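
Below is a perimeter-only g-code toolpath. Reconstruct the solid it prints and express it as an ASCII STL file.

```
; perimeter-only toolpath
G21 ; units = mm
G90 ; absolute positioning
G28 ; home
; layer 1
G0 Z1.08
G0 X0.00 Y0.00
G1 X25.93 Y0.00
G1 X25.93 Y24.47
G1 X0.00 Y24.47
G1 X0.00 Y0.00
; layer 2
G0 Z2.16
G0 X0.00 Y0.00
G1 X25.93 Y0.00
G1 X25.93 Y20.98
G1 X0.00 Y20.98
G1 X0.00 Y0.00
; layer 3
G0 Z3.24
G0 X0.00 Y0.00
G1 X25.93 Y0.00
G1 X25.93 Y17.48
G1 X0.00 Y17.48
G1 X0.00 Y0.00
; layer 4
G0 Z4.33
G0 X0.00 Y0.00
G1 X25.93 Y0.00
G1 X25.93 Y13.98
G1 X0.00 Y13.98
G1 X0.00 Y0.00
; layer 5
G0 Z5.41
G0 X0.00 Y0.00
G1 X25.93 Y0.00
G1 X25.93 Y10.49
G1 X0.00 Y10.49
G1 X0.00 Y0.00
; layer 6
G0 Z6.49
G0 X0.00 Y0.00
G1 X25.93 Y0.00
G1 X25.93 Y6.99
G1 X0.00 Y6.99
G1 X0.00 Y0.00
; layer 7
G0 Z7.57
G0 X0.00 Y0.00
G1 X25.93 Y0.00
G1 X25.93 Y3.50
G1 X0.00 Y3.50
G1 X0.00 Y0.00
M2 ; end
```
solid part
  facet normal 0.0000 0.0000 -1.0000
    outer loop
      vertex 25.93 27.97 0.00
      vertex 25.93 0.00 0.00
      vertex 0.00 0.00 0.00
    endloop
  endfacet
  facet normal 0.0000 0.0000 -1.0000
    outer loop
      vertex 0.00 27.97 0.00
      vertex 25.93 27.97 0.00
      vertex 0.00 0.00 0.00
    endloop
  endfacet
  facet normal 0.0000 -1.0000 0.0000
    outer loop
      vertex 0.00 0.00 0.00
      vertex 25.93 0.00 0.00
      vertex 25.93 0.00 8.65
    endloop
  endfacet
  facet normal 0.0000 -1.0000 0.0000
    outer loop
      vertex 0.00 0.00 0.00
      vertex 25.93 0.00 8.65
      vertex 0.00 0.00 8.65
    endloop
  endfacet
  facet normal 0.0000 0.2955 0.9554
    outer loop
      vertex 0.00 0.00 8.65
      vertex 25.93 0.00 8.65
      vertex 25.93 27.97 0.00
    endloop
  endfacet
  facet normal 0.0000 0.2955 0.9554
    outer loop
      vertex 0.00 0.00 8.65
      vertex 25.93 27.97 0.00
      vertex 0.00 27.97 0.00
    endloop
  endfacet
  facet normal -1.0000 0.0000 0.0000
    outer loop
      vertex 0.00 0.00 8.65
      vertex 0.00 27.97 0.00
      vertex 0.00 0.00 0.00
    endloop
  endfacet
  facet normal 1.0000 0.0000 0.0000
    outer loop
      vertex 25.93 0.00 0.00
      vertex 25.93 27.97 0.00
      vertex 25.93 0.00 8.65
    endloop
  endfacet
endsolid part

The G0 Z moves step by Δz≈1.08 mm. The G1 loops shrink linearly with z, so the solid tapers from its base footprint up to z≈8.65. Closing with a flat bottom cap and the tapered top and triangulating gives 8 facets — a wedge (ramp): 25.9 × 28 mm base, rising to 8.65 mm along the y=0 edge and sloping linearly to z=0 at y=28.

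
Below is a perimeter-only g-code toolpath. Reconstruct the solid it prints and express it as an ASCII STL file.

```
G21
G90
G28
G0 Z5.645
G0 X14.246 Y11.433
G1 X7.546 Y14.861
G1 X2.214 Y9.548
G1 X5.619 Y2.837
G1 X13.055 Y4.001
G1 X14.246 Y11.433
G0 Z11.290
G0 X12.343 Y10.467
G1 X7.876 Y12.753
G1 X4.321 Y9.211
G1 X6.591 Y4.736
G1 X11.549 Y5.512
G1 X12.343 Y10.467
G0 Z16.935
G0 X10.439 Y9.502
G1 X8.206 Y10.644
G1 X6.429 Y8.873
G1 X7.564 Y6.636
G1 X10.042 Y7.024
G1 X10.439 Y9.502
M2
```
solid part
  facet normal 0.0000 0.0000 -1.0000
    outer loop
      vertex 0.107 9.886 0.000
      vertex 7.216 16.969 0.000
      vertex 16.149 12.398 0.000
    endloop
  endfacet
  facet normal 0.0000 0.0000 -1.0000
    outer loop
      vertex 4.647 0.937 0.000
      vertex 0.107 9.886 0.000
      vertex 16.149 12.398 0.000
    endloop
  endfacet
  facet normal 0.0000 0.0000 -1.0000
    outer loop
      vertex 14.561 2.489 0.000
      vertex 4.647 0.937 0.000
      vertex 16.149 12.398 0.000
    endloop
  endfacet
  facet normal 0.4356 0.8513 0.2925
    outer loop
      vertex 16.149 12.398 0.000
      vertex 7.216 16.969 0.000
      vertex 8.536 8.536 22.580
    endloop
  endfacet
  facet normal -0.6750 0.6774 0.2925
    outer loop
      vertex 7.216 16.969 0.000
      vertex 0.107 9.886 0.000
      vertex 8.536 8.536 22.580
    endloop
  endfacet
  facet normal -0.8528 -0.4326 0.2925
    outer loop
      vertex 0.107 9.886 0.000
      vertex 4.647 0.937 0.000
      vertex 8.536 8.536 22.580
    endloop
  endfacet
  facet normal 0.1479 -0.9448 0.2925
    outer loop
      vertex 4.647 0.937 0.000
      vertex 14.561 2.489 0.000
      vertex 8.536 8.536 22.580
    endloop
  endfacet
  facet normal 0.9442 -0.1513 0.2925
    outer loop
      vertex 14.561 2.489 0.000
      vertex 16.149 12.398 0.000
      vertex 8.536 8.536 22.580
    endloop
  endfacet
endsolid part

The G0 Z moves step by Δz≈5.645 mm. The G1 loops shrink linearly with z, so the solid tapers from its base footprint up to z≈22.6. Closing with a flat bottom cap and the tapered top and triangulating gives 8 facets — a regular 5-sided pyramid, base circumscribed radius ≈ 8.54 mm, apex at z ≈ 22.6 mm.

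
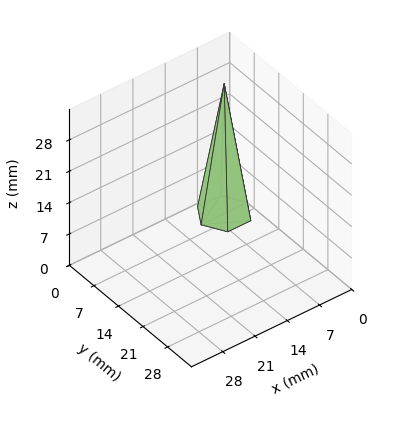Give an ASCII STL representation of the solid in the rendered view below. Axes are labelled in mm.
Reading the render: the shape is a regular 6-sided pyramid, base circumscribed radius ≈ 5 mm, apex at z ≈ 29 mm (dimensions read to the nearest mm from the axis ticks). For the STL, each face is triangulated and given an outward normal.

solid part
  facet normal 0.0000 0.0000 -1.0000
    outer loop
      vertex 2.5 9.3 0.0
      vertex 7.5 9.3 0.0
      vertex 10.0 5.0 0.0
    endloop
  endfacet
  facet normal 0.0000 0.0000 -1.0000
    outer loop
      vertex 0.0 5.0 0.0
      vertex 2.5 9.3 0.0
      vertex 10.0 5.0 0.0
    endloop
  endfacet
  facet normal 0.0000 0.0000 -1.0000
    outer loop
      vertex 2.5 0.7 0.0
      vertex 0.0 5.0 0.0
      vertex 10.0 5.0 0.0
    endloop
  endfacet
  facet normal 0.0000 0.0000 -1.0000
    outer loop
      vertex 7.5 0.7 0.0
      vertex 2.5 0.7 0.0
      vertex 10.0 5.0 0.0
    endloop
  endfacet
  facet normal 0.8551 0.4971 0.1474
    outer loop
      vertex 10.0 5.0 0.0
      vertex 7.5 9.3 0.0
      vertex 5.0 5.0 29.0
    endloop
  endfacet
  facet normal 0.0000 0.9892 0.1467
    outer loop
      vertex 7.5 9.3 0.0
      vertex 2.5 9.3 0.0
      vertex 5.0 5.0 29.0
    endloop
  endfacet
  facet normal -0.8551 0.4971 0.1474
    outer loop
      vertex 2.5 9.3 0.0
      vertex 0.0 5.0 0.0
      vertex 5.0 5.0 29.0
    endloop
  endfacet
  facet normal -0.8551 -0.4971 0.1474
    outer loop
      vertex 0.0 5.0 0.0
      vertex 2.5 0.7 0.0
      vertex 5.0 5.0 29.0
    endloop
  endfacet
  facet normal 0.0000 -0.9892 0.1467
    outer loop
      vertex 2.5 0.7 0.0
      vertex 7.5 0.7 0.0
      vertex 5.0 5.0 29.0
    endloop
  endfacet
  facet normal 0.8551 -0.4971 0.1474
    outer loop
      vertex 7.5 0.7 0.0
      vertex 10.0 5.0 0.0
      vertex 5.0 5.0 29.0
    endloop
  endfacet
endsolid part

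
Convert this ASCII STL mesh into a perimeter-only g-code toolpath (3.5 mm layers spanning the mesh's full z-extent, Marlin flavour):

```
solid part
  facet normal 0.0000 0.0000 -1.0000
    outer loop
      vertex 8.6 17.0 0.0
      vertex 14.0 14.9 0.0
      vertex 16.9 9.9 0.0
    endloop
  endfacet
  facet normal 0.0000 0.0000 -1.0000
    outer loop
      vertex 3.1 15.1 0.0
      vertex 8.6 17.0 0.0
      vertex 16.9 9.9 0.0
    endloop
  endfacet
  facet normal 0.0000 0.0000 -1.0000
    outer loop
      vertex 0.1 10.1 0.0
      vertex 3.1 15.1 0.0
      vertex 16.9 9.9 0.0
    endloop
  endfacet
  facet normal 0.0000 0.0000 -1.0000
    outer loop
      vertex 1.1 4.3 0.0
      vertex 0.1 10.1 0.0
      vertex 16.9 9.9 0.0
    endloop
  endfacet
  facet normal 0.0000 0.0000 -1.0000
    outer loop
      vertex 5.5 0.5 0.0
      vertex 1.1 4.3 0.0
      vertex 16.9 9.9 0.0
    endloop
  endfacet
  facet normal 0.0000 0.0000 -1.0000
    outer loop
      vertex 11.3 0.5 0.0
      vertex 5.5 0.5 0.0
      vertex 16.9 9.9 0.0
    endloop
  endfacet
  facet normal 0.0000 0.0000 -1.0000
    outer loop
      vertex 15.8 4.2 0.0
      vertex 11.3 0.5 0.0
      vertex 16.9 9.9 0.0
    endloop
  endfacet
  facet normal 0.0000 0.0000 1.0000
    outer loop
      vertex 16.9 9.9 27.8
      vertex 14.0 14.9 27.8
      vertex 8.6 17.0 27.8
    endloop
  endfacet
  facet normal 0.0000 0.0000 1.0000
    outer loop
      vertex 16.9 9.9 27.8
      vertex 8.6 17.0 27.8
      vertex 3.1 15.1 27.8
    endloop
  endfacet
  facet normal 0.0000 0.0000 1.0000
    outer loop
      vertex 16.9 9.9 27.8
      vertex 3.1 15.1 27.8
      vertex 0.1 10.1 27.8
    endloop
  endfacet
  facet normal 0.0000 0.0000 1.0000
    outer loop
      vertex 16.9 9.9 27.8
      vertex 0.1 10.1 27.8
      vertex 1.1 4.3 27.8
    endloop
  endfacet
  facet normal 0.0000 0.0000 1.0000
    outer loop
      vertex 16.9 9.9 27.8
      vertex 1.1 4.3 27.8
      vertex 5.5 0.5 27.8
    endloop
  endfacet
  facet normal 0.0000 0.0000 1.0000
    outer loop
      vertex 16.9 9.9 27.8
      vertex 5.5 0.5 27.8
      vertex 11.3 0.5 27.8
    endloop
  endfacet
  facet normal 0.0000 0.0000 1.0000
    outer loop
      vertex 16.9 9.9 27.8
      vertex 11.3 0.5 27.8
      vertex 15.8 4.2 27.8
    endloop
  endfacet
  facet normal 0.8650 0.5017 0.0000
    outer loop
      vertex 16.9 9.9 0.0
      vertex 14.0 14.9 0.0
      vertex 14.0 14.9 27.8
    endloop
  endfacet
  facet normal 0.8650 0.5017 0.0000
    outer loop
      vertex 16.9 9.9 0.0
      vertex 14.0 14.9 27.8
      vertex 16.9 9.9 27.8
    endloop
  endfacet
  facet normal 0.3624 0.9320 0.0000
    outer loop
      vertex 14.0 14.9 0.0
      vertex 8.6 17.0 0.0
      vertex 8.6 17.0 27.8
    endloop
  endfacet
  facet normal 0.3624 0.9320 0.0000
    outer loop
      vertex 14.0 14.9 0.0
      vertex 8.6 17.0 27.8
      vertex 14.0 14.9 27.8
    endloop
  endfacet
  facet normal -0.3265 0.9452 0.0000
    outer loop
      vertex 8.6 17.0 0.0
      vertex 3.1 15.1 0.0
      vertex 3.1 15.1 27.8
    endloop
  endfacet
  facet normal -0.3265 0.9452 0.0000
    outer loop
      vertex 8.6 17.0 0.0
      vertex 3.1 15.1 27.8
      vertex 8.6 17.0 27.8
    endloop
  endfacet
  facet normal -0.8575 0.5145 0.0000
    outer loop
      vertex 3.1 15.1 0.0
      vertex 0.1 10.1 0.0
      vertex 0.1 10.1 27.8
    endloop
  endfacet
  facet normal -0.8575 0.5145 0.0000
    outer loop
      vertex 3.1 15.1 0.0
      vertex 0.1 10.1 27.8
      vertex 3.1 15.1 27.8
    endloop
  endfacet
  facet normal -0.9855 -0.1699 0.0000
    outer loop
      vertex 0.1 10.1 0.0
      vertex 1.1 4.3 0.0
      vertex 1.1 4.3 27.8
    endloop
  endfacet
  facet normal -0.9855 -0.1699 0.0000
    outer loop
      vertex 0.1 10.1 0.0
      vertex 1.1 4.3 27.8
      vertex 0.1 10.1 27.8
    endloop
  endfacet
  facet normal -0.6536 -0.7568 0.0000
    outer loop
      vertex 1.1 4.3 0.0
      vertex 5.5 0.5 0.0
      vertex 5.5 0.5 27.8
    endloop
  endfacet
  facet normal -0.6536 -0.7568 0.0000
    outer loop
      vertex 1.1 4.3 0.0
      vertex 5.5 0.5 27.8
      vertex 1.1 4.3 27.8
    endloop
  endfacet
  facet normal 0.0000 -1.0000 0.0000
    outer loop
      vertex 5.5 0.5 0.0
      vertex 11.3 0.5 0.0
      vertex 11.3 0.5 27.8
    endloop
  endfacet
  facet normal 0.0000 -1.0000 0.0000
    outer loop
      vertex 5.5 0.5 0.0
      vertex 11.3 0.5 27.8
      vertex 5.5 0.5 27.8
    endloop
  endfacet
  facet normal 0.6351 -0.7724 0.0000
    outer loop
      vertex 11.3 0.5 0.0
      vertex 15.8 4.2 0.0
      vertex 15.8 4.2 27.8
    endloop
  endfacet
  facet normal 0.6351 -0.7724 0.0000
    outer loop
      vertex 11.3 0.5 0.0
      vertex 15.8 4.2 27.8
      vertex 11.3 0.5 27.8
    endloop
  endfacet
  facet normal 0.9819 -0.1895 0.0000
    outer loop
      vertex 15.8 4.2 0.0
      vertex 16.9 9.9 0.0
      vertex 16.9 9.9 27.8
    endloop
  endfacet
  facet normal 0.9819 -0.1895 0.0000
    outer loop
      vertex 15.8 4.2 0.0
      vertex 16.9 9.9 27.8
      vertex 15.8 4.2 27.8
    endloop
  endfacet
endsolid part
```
; perimeter-only toolpath
G21 ; units = mm
G90 ; absolute positioning
G28 ; home
; layer 1
G0 Z3.5
G0 X16.9 Y9.9
G1 X14.0 Y14.9
G1 X8.6 Y17.0
G1 X3.1 Y15.1
G1 X0.1 Y10.1
G1 X1.1 Y4.3
G1 X5.5 Y0.5
G1 X11.3 Y0.5
G1 X15.8 Y4.2
G1 X16.9 Y9.9
; layer 2
G0 Z7.0
G0 X16.9 Y9.9
G1 X14.0 Y14.9
G1 X8.6 Y17.0
G1 X3.1 Y15.1
G1 X0.1 Y10.1
G1 X1.1 Y4.3
G1 X5.5 Y0.5
G1 X11.3 Y0.5
G1 X15.8 Y4.2
G1 X16.9 Y9.9
; layer 3
G0 Z10.4
G0 X16.9 Y9.9
G1 X14.0 Y14.9
G1 X8.6 Y17.0
G1 X3.1 Y15.1
G1 X0.1 Y10.1
G1 X1.1 Y4.3
G1 X5.5 Y0.5
G1 X11.3 Y0.5
G1 X15.8 Y4.2
G1 X16.9 Y9.9
; layer 4
G0 Z13.9
G0 X16.9 Y9.9
G1 X14.0 Y14.9
G1 X8.6 Y17.0
G1 X3.1 Y15.1
G1 X0.1 Y10.1
G1 X1.1 Y4.3
G1 X5.5 Y0.5
G1 X11.3 Y0.5
G1 X15.8 Y4.2
G1 X16.9 Y9.9
; layer 5
G0 Z17.4
G0 X16.9 Y9.9
G1 X14.0 Y14.9
G1 X8.6 Y17.0
G1 X3.1 Y15.1
G1 X0.1 Y10.1
G1 X1.1 Y4.3
G1 X5.5 Y0.5
G1 X11.3 Y0.5
G1 X15.8 Y4.2
G1 X16.9 Y9.9
; layer 6
G0 Z20.9
G0 X16.9 Y9.9
G1 X14.0 Y14.9
G1 X8.6 Y17.0
G1 X3.1 Y15.1
G1 X0.1 Y10.1
G1 X1.1 Y4.3
G1 X5.5 Y0.5
G1 X11.3 Y0.5
G1 X15.8 Y4.2
G1 X16.9 Y9.9
; layer 7
G0 Z24.3
G0 X16.9 Y9.9
G1 X14.0 Y14.9
G1 X8.6 Y17.0
G1 X3.1 Y15.1
G1 X0.1 Y10.1
G1 X1.1 Y4.3
G1 X5.5 Y0.5
G1 X11.3 Y0.5
G1 X15.8 Y4.2
G1 X16.9 Y9.9
; layer 8
G0 Z27.8
G0 X16.9 Y9.9
G1 X14.0 Y14.9
G1 X8.6 Y17.0
G1 X3.1 Y15.1
G1 X0.1 Y10.1
G1 X1.1 Y4.3
G1 X5.5 Y0.5
G1 X11.3 Y0.5
G1 X15.8 Y4.2
G1 X16.9 Y9.9
M2 ; end

The solid is a regular 9-sided prism (a cylinder approximated with 9 flat sides), circumscribed radius ≈ 8.5 mm, height ≈ 27.8 mm. Slicing at Δz = 3.5 mm — 8 equal slices spanning the solid's height, so layer i sits at z = i·h/8 — gives 8 non-empty perimeters. Each is a 9-segment closed polygon; G0 lifts to the layer z and rapids to the start vertex, then G1 traces the edges.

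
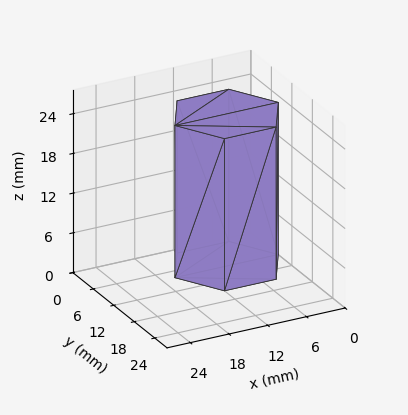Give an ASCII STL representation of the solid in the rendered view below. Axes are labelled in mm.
Reading the render: the shape is a regular 6-sided prism (a cylinder approximated with 6 flat sides), circumscribed radius ≈ 8 mm, height ≈ 23 mm (dimensions read to the nearest mm from the axis ticks). For the STL, each face is triangulated and given an outward normal.

solid part
  facet normal 0.0000 0.0000 -1.0000
    outer loop
      vertex 4.000 14.928 0.000
      vertex 12.000 14.928 0.000
      vertex 16.000 8.000 0.000
    endloop
  endfacet
  facet normal 0.0000 0.0000 -1.0000
    outer loop
      vertex 0.000 8.000 0.000
      vertex 4.000 14.928 0.000
      vertex 16.000 8.000 0.000
    endloop
  endfacet
  facet normal 0.0000 0.0000 -1.0000
    outer loop
      vertex 4.000 1.072 0.000
      vertex 0.000 8.000 0.000
      vertex 16.000 8.000 0.000
    endloop
  endfacet
  facet normal 0.0000 0.0000 -1.0000
    outer loop
      vertex 12.000 1.072 0.000
      vertex 4.000 1.072 0.000
      vertex 16.000 8.000 0.000
    endloop
  endfacet
  facet normal 0.0000 0.0000 1.0000
    outer loop
      vertex 16.000 8.000 23.000
      vertex 12.000 14.928 23.000
      vertex 4.000 14.928 23.000
    endloop
  endfacet
  facet normal 0.0000 0.0000 1.0000
    outer loop
      vertex 16.000 8.000 23.000
      vertex 4.000 14.928 23.000
      vertex 0.000 8.000 23.000
    endloop
  endfacet
  facet normal 0.0000 0.0000 1.0000
    outer loop
      vertex 16.000 8.000 23.000
      vertex 0.000 8.000 23.000
      vertex 4.000 1.072 23.000
    endloop
  endfacet
  facet normal 0.0000 0.0000 1.0000
    outer loop
      vertex 16.000 8.000 23.000
      vertex 4.000 1.072 23.000
      vertex 12.000 1.072 23.000
    endloop
  endfacet
  facet normal 0.8660 0.5000 0.0000
    outer loop
      vertex 16.000 8.000 0.000
      vertex 12.000 14.928 0.000
      vertex 12.000 14.928 23.000
    endloop
  endfacet
  facet normal 0.8660 0.5000 0.0000
    outer loop
      vertex 16.000 8.000 0.000
      vertex 12.000 14.928 23.000
      vertex 16.000 8.000 23.000
    endloop
  endfacet
  facet normal 0.0000 1.0000 0.0000
    outer loop
      vertex 12.000 14.928 0.000
      vertex 4.000 14.928 0.000
      vertex 4.000 14.928 23.000
    endloop
  endfacet
  facet normal 0.0000 1.0000 0.0000
    outer loop
      vertex 12.000 14.928 0.000
      vertex 4.000 14.928 23.000
      vertex 12.000 14.928 23.000
    endloop
  endfacet
  facet normal -0.8660 0.5000 0.0000
    outer loop
      vertex 4.000 14.928 0.000
      vertex 0.000 8.000 0.000
      vertex 0.000 8.000 23.000
    endloop
  endfacet
  facet normal -0.8660 0.5000 0.0000
    outer loop
      vertex 4.000 14.928 0.000
      vertex 0.000 8.000 23.000
      vertex 4.000 14.928 23.000
    endloop
  endfacet
  facet normal -0.8660 -0.5000 0.0000
    outer loop
      vertex 0.000 8.000 0.000
      vertex 4.000 1.072 0.000
      vertex 4.000 1.072 23.000
    endloop
  endfacet
  facet normal -0.8660 -0.5000 0.0000
    outer loop
      vertex 0.000 8.000 0.000
      vertex 4.000 1.072 23.000
      vertex 0.000 8.000 23.000
    endloop
  endfacet
  facet normal 0.0000 -1.0000 0.0000
    outer loop
      vertex 4.000 1.072 0.000
      vertex 12.000 1.072 0.000
      vertex 12.000 1.072 23.000
    endloop
  endfacet
  facet normal 0.0000 -1.0000 0.0000
    outer loop
      vertex 4.000 1.072 0.000
      vertex 12.000 1.072 23.000
      vertex 4.000 1.072 23.000
    endloop
  endfacet
  facet normal 0.8660 -0.5000 0.0000
    outer loop
      vertex 12.000 1.072 0.000
      vertex 16.000 8.000 0.000
      vertex 16.000 8.000 23.000
    endloop
  endfacet
  facet normal 0.8660 -0.5000 0.0000
    outer loop
      vertex 12.000 1.072 0.000
      vertex 16.000 8.000 23.000
      vertex 12.000 1.072 23.000
    endloop
  endfacet
endsolid part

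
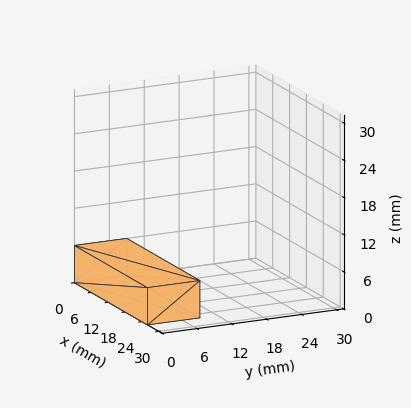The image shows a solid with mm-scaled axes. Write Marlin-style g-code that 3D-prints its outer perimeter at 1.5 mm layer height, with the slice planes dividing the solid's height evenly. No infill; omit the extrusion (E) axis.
Reading the render: the shape is a rectangular box, roughly 26 × 9 mm footprint and 6 mm tall (dimensions read to the nearest mm from the axis ticks). For the g-code, the solid's height is divided into equal slices at the stated Δz and each level perimeter traced with G1 moves after a G0 lift.

; perimeter-only toolpath
G21 ; units = mm
G90 ; absolute positioning
G28 ; home
; layer 1
G0 Z1.5
G0 X0.0 Y0.0
G1 X26.0 Y0.0
G1 X26.0 Y9.0
G1 X0.0 Y9.0
G1 X0.0 Y0.0
; layer 2
G0 Z3.0
G0 X0.0 Y0.0
G1 X26.0 Y0.0
G1 X26.0 Y9.0
G1 X0.0 Y9.0
G1 X0.0 Y0.0
; layer 3
G0 Z4.5
G0 X0.0 Y0.0
G1 X26.0 Y0.0
G1 X26.0 Y9.0
G1 X0.0 Y9.0
G1 X0.0 Y0.0
; layer 4
G0 Z6.0
G0 X0.0 Y0.0
G1 X26.0 Y0.0
G1 X26.0 Y9.0
G1 X0.0 Y9.0
G1 X0.0 Y0.0
M2 ; end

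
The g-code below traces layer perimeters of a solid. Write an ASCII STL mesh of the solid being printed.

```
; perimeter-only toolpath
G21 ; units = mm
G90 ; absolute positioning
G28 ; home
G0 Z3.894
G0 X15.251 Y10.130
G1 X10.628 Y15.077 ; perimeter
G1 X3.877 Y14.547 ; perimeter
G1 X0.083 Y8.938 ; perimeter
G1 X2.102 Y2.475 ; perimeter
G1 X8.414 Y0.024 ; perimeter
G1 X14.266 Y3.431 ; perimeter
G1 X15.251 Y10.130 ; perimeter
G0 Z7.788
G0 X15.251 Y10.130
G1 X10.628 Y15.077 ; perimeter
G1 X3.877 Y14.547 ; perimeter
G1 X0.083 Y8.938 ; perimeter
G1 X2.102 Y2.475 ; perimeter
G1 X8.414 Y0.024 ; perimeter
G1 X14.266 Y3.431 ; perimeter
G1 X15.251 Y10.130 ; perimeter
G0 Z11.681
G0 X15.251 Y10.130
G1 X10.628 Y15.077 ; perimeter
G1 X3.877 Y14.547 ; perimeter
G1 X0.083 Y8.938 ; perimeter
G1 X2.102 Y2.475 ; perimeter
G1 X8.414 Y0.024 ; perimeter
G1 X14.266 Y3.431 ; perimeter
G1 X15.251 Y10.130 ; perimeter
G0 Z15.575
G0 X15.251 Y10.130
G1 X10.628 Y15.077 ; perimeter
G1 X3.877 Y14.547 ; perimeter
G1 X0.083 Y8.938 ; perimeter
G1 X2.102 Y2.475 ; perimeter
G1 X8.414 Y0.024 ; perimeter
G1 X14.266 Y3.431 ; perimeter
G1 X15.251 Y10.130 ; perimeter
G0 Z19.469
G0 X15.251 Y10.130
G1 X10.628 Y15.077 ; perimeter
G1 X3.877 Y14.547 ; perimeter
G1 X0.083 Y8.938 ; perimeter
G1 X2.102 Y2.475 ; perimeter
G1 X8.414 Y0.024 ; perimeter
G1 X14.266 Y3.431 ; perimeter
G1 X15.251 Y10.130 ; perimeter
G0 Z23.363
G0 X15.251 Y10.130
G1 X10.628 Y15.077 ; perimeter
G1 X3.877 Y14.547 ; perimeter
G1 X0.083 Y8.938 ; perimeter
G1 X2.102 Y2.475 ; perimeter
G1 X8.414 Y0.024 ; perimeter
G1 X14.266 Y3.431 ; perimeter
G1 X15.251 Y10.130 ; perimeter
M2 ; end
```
solid part
  facet normal 0.0000 0.0000 -1.0000
    outer loop
      vertex 3.877 14.547 0.000
      vertex 10.628 15.077 0.000
      vertex 15.251 10.130 0.000
    endloop
  endfacet
  facet normal 0.0000 0.0000 -1.0000
    outer loop
      vertex 0.083 8.938 0.000
      vertex 3.877 14.547 0.000
      vertex 15.251 10.130 0.000
    endloop
  endfacet
  facet normal 0.0000 0.0000 -1.0000
    outer loop
      vertex 2.102 2.475 0.000
      vertex 0.083 8.938 0.000
      vertex 15.251 10.130 0.000
    endloop
  endfacet
  facet normal 0.0000 0.0000 -1.0000
    outer loop
      vertex 8.414 0.024 0.000
      vertex 2.102 2.475 0.000
      vertex 15.251 10.130 0.000
    endloop
  endfacet
  facet normal 0.0000 0.0000 -1.0000
    outer loop
      vertex 14.266 3.431 0.000
      vertex 8.414 0.024 0.000
      vertex 15.251 10.130 0.000
    endloop
  endfacet
  facet normal 0.0000 0.0000 1.0000
    outer loop
      vertex 15.251 10.130 23.363
      vertex 10.628 15.077 23.363
      vertex 3.877 14.547 23.363
    endloop
  endfacet
  facet normal 0.0000 0.0000 1.0000
    outer loop
      vertex 15.251 10.130 23.363
      vertex 3.877 14.547 23.363
      vertex 0.083 8.938 23.363
    endloop
  endfacet
  facet normal 0.0000 0.0000 1.0000
    outer loop
      vertex 15.251 10.130 23.363
      vertex 0.083 8.938 23.363
      vertex 2.102 2.475 23.363
    endloop
  endfacet
  facet normal 0.0000 0.0000 1.0000
    outer loop
      vertex 15.251 10.130 23.363
      vertex 2.102 2.475 23.363
      vertex 8.414 0.024 23.363
    endloop
  endfacet
  facet normal 0.0000 0.0000 1.0000
    outer loop
      vertex 15.251 10.130 23.363
      vertex 8.414 0.024 23.363
      vertex 14.266 3.431 23.363
    endloop
  endfacet
  facet normal 0.7306 0.6828 0.0000
    outer loop
      vertex 15.251 10.130 0.000
      vertex 10.628 15.077 0.000
      vertex 10.628 15.077 23.363
    endloop
  endfacet
  facet normal 0.7306 0.6828 0.0000
    outer loop
      vertex 15.251 10.130 0.000
      vertex 10.628 15.077 23.363
      vertex 15.251 10.130 23.363
    endloop
  endfacet
  facet normal -0.0783 0.9969 0.0000
    outer loop
      vertex 10.628 15.077 0.000
      vertex 3.877 14.547 0.000
      vertex 3.877 14.547 23.363
    endloop
  endfacet
  facet normal -0.0783 0.9969 0.0000
    outer loop
      vertex 10.628 15.077 0.000
      vertex 3.877 14.547 23.363
      vertex 10.628 15.077 23.363
    endloop
  endfacet
  facet normal -0.8283 0.5603 0.0000
    outer loop
      vertex 3.877 14.547 0.000
      vertex 0.083 8.938 0.000
      vertex 0.083 8.938 23.363
    endloop
  endfacet
  facet normal -0.8283 0.5603 0.0000
    outer loop
      vertex 3.877 14.547 0.000
      vertex 0.083 8.938 23.363
      vertex 3.877 14.547 23.363
    endloop
  endfacet
  facet normal -0.9545 -0.2982 0.0000
    outer loop
      vertex 0.083 8.938 0.000
      vertex 2.102 2.475 0.000
      vertex 2.102 2.475 23.363
    endloop
  endfacet
  facet normal -0.9545 -0.2982 0.0000
    outer loop
      vertex 0.083 8.938 0.000
      vertex 2.102 2.475 23.363
      vertex 0.083 8.938 23.363
    endloop
  endfacet
  facet normal -0.3620 -0.9322 0.0000
    outer loop
      vertex 2.102 2.475 0.000
      vertex 8.414 0.024 0.000
      vertex 8.414 0.024 23.363
    endloop
  endfacet
  facet normal -0.3620 -0.9322 0.0000
    outer loop
      vertex 2.102 2.475 0.000
      vertex 8.414 0.024 23.363
      vertex 2.102 2.475 23.363
    endloop
  endfacet
  facet normal 0.5031 -0.8642 0.0000
    outer loop
      vertex 8.414 0.024 0.000
      vertex 14.266 3.431 0.000
      vertex 14.266 3.431 23.363
    endloop
  endfacet
  facet normal 0.5031 -0.8642 0.0000
    outer loop
      vertex 8.414 0.024 0.000
      vertex 14.266 3.431 23.363
      vertex 8.414 0.024 23.363
    endloop
  endfacet
  facet normal 0.9894 -0.1455 0.0000
    outer loop
      vertex 14.266 3.431 0.000
      vertex 15.251 10.130 0.000
      vertex 15.251 10.130 23.363
    endloop
  endfacet
  facet normal 0.9894 -0.1455 0.0000
    outer loop
      vertex 14.266 3.431 0.000
      vertex 15.251 10.130 23.363
      vertex 14.266 3.431 23.363
    endloop
  endfacet
endsolid part

The G0 Z moves step by Δz≈3.894 mm. Every layer's G1 loop is the same polygon, so the solid is a straight extrusion of it from z=0 to z≈23.4. Closing with flat bottom and top caps and triangulating gives 24 facets — a regular 7-sided prism (a cylinder approximated with 7 flat sides), circumscribed radius ≈ 7.8 mm, height ≈ 23.4 mm.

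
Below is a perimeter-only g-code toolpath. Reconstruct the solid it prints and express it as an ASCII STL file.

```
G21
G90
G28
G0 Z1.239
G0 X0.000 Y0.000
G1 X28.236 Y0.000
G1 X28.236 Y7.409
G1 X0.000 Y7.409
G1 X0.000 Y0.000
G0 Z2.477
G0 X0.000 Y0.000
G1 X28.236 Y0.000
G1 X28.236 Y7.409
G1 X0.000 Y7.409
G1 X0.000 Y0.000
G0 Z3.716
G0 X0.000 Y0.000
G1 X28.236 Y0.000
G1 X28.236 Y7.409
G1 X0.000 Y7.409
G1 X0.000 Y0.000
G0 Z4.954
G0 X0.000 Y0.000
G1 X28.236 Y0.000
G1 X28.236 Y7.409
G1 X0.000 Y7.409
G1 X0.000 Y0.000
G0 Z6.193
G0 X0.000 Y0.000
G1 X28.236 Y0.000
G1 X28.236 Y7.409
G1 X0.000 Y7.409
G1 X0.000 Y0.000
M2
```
solid part
  facet normal 0.0000 0.0000 -1.0000
    outer loop
      vertex 28.236 7.409 0.000
      vertex 28.236 0.000 0.000
      vertex 0.000 0.000 0.000
    endloop
  endfacet
  facet normal 0.0000 0.0000 -1.0000
    outer loop
      vertex 0.000 7.409 0.000
      vertex 28.236 7.409 0.000
      vertex 0.000 0.000 0.000
    endloop
  endfacet
  facet normal 0.0000 0.0000 1.0000
    outer loop
      vertex 0.000 0.000 6.193
      vertex 28.236 0.000 6.193
      vertex 28.236 7.409 6.193
    endloop
  endfacet
  facet normal 0.0000 0.0000 1.0000
    outer loop
      vertex 0.000 0.000 6.193
      vertex 28.236 7.409 6.193
      vertex 0.000 7.409 6.193
    endloop
  endfacet
  facet normal 0.0000 -1.0000 0.0000
    outer loop
      vertex 0.000 0.000 0.000
      vertex 28.236 0.000 0.000
      vertex 28.236 0.000 6.193
    endloop
  endfacet
  facet normal 0.0000 -1.0000 0.0000
    outer loop
      vertex 0.000 0.000 0.000
      vertex 28.236 0.000 6.193
      vertex 0.000 0.000 6.193
    endloop
  endfacet
  facet normal 0.0000 1.0000 0.0000
    outer loop
      vertex 28.236 7.409 6.193
      vertex 28.236 7.409 0.000
      vertex 0.000 7.409 0.000
    endloop
  endfacet
  facet normal 0.0000 1.0000 0.0000
    outer loop
      vertex 0.000 7.409 6.193
      vertex 28.236 7.409 6.193
      vertex 0.000 7.409 0.000
    endloop
  endfacet
  facet normal -1.0000 0.0000 0.0000
    outer loop
      vertex 0.000 7.409 6.193
      vertex 0.000 7.409 0.000
      vertex 0.000 0.000 0.000
    endloop
  endfacet
  facet normal -1.0000 0.0000 0.0000
    outer loop
      vertex 0.000 0.000 6.193
      vertex 0.000 7.409 6.193
      vertex 0.000 0.000 0.000
    endloop
  endfacet
  facet normal 1.0000 0.0000 0.0000
    outer loop
      vertex 28.236 0.000 0.000
      vertex 28.236 7.409 0.000
      vertex 28.236 7.409 6.193
    endloop
  endfacet
  facet normal 1.0000 0.0000 0.0000
    outer loop
      vertex 28.236 0.000 0.000
      vertex 28.236 7.409 6.193
      vertex 28.236 0.000 6.193
    endloop
  endfacet
endsolid part

The G0 Z moves step by Δz≈1.239 mm. Every layer's G1 loop is the same polygon, so the solid is a straight extrusion of it from z=0 to z≈6.19. Closing with flat bottom and top caps and triangulating gives 12 facets — a rectangular box, roughly 28.2 × 7.41 mm footprint and 6.19 mm tall.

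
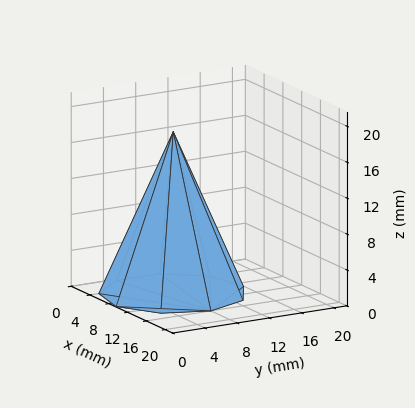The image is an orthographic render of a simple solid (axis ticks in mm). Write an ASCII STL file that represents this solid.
Reading the render: the shape is a regular 9-sided pyramid, base circumscribed radius ≈ 8 mm, apex at z ≈ 18 mm (dimensions read to the nearest mm from the axis ticks). For the STL, each face is triangulated and given an outward normal.

solid part
  facet normal 0.0000 0.0000 -1.0000
    outer loop
      vertex 9.4 15.9 0.0
      vertex 14.1 13.1 0.0
      vertex 16.0 8.0 0.0
    endloop
  endfacet
  facet normal 0.0000 0.0000 -1.0000
    outer loop
      vertex 4.0 14.9 0.0
      vertex 9.4 15.9 0.0
      vertex 16.0 8.0 0.0
    endloop
  endfacet
  facet normal 0.0000 0.0000 -1.0000
    outer loop
      vertex 0.5 10.7 0.0
      vertex 4.0 14.9 0.0
      vertex 16.0 8.0 0.0
    endloop
  endfacet
  facet normal 0.0000 0.0000 -1.0000
    outer loop
      vertex 0.5 5.3 0.0
      vertex 0.5 10.7 0.0
      vertex 16.0 8.0 0.0
    endloop
  endfacet
  facet normal 0.0000 0.0000 -1.0000
    outer loop
      vertex 4.0 1.1 0.0
      vertex 0.5 5.3 0.0
      vertex 16.0 8.0 0.0
    endloop
  endfacet
  facet normal 0.0000 0.0000 -1.0000
    outer loop
      vertex 9.4 0.1 0.0
      vertex 4.0 1.1 0.0
      vertex 16.0 8.0 0.0
    endloop
  endfacet
  facet normal 0.0000 0.0000 -1.0000
    outer loop
      vertex 14.1 2.9 0.0
      vertex 9.4 0.1 0.0
      vertex 16.0 8.0 0.0
    endloop
  endfacet
  facet normal 0.8651 0.3223 0.3845
    outer loop
      vertex 16.0 8.0 0.0
      vertex 14.1 13.1 0.0
      vertex 8.0 8.0 18.0
    endloop
  endfacet
  facet normal 0.4724 0.7930 0.3848
    outer loop
      vertex 14.1 13.1 0.0
      vertex 9.4 15.9 0.0
      vertex 8.0 8.0 18.0
    endloop
  endfacet
  facet normal -0.1680 0.9074 0.3852
    outer loop
      vertex 9.4 15.9 0.0
      vertex 4.0 14.9 0.0
      vertex 8.0 8.0 18.0
    endloop
  endfacet
  facet normal -0.7093 0.5911 0.3842
    outer loop
      vertex 4.0 14.9 0.0
      vertex 0.5 10.7 0.0
      vertex 8.0 8.0 18.0
    endloop
  endfacet
  facet normal -0.9231 0.0000 0.3846
    outer loop
      vertex 0.5 10.7 0.0
      vertex 0.5 5.3 0.0
      vertex 8.0 8.0 18.0
    endloop
  endfacet
  facet normal -0.7093 -0.5911 0.3842
    outer loop
      vertex 0.5 5.3 0.0
      vertex 4.0 1.1 0.0
      vertex 8.0 8.0 18.0
    endloop
  endfacet
  facet normal -0.1680 -0.9074 0.3852
    outer loop
      vertex 4.0 1.1 0.0
      vertex 9.4 0.1 0.0
      vertex 8.0 8.0 18.0
    endloop
  endfacet
  facet normal 0.4724 -0.7930 0.3848
    outer loop
      vertex 9.4 0.1 0.0
      vertex 14.1 2.9 0.0
      vertex 8.0 8.0 18.0
    endloop
  endfacet
  facet normal 0.8651 -0.3223 0.3845
    outer loop
      vertex 14.1 2.9 0.0
      vertex 16.0 8.0 0.0
      vertex 8.0 8.0 18.0
    endloop
  endfacet
endsolid part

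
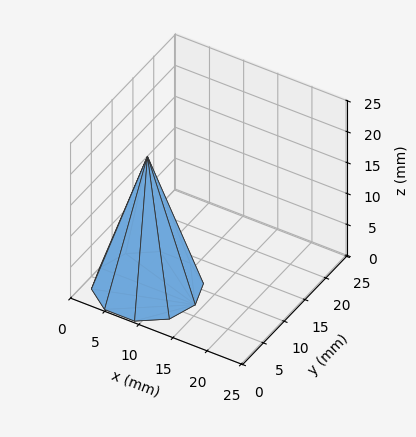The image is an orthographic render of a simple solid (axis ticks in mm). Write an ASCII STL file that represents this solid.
Reading the render: the shape is a regular 10-sided pyramid, base circumscribed radius ≈ 7 mm, apex at z ≈ 21 mm (dimensions read to the nearest mm from the axis ticks). For the STL, each face is triangulated and given an outward normal.

solid part
  facet normal 0.0000 0.0000 -1.0000
    outer loop
      vertex 9.2 13.7 0.0
      vertex 12.7 11.1 0.0
      vertex 14.0 7.0 0.0
    endloop
  endfacet
  facet normal 0.0000 0.0000 -1.0000
    outer loop
      vertex 4.8 13.7 0.0
      vertex 9.2 13.7 0.0
      vertex 14.0 7.0 0.0
    endloop
  endfacet
  facet normal 0.0000 0.0000 -1.0000
    outer loop
      vertex 1.3 11.1 0.0
      vertex 4.8 13.7 0.0
      vertex 14.0 7.0 0.0
    endloop
  endfacet
  facet normal 0.0000 0.0000 -1.0000
    outer loop
      vertex 0.0 7.0 0.0
      vertex 1.3 11.1 0.0
      vertex 14.0 7.0 0.0
    endloop
  endfacet
  facet normal 0.0000 0.0000 -1.0000
    outer loop
      vertex 1.3 2.9 0.0
      vertex 0.0 7.0 0.0
      vertex 14.0 7.0 0.0
    endloop
  endfacet
  facet normal 0.0000 0.0000 -1.0000
    outer loop
      vertex 4.8 0.3 0.0
      vertex 1.3 2.9 0.0
      vertex 14.0 7.0 0.0
    endloop
  endfacet
  facet normal 0.0000 0.0000 -1.0000
    outer loop
      vertex 9.2 0.3 0.0
      vertex 4.8 0.3 0.0
      vertex 14.0 7.0 0.0
    endloop
  endfacet
  facet normal 0.0000 0.0000 -1.0000
    outer loop
      vertex 12.7 2.9 0.0
      vertex 9.2 0.3 0.0
      vertex 14.0 7.0 0.0
    endloop
  endfacet
  facet normal 0.9085 0.2881 0.3028
    outer loop
      vertex 14.0 7.0 0.0
      vertex 12.7 11.1 0.0
      vertex 7.0 7.0 21.0
    endloop
  endfacet
  facet normal 0.5682 0.7649 0.3036
    outer loop
      vertex 12.7 11.1 0.0
      vertex 9.2 13.7 0.0
      vertex 7.0 7.0 21.0
    endloop
  endfacet
  facet normal 0.0000 0.9527 0.3040
    outer loop
      vertex 9.2 13.7 0.0
      vertex 4.8 13.7 0.0
      vertex 7.0 7.0 21.0
    endloop
  endfacet
  facet normal -0.5682 0.7649 0.3036
    outer loop
      vertex 4.8 13.7 0.0
      vertex 1.3 11.1 0.0
      vertex 7.0 7.0 21.0
    endloop
  endfacet
  facet normal -0.9085 0.2881 0.3028
    outer loop
      vertex 1.3 11.1 0.0
      vertex 0.0 7.0 0.0
      vertex 7.0 7.0 21.0
    endloop
  endfacet
  facet normal -0.9085 -0.2881 0.3028
    outer loop
      vertex 0.0 7.0 0.0
      vertex 1.3 2.9 0.0
      vertex 7.0 7.0 21.0
    endloop
  endfacet
  facet normal -0.5682 -0.7649 0.3036
    outer loop
      vertex 1.3 2.9 0.0
      vertex 4.8 0.3 0.0
      vertex 7.0 7.0 21.0
    endloop
  endfacet
  facet normal 0.0000 -0.9527 0.3040
    outer loop
      vertex 4.8 0.3 0.0
      vertex 9.2 0.3 0.0
      vertex 7.0 7.0 21.0
    endloop
  endfacet
  facet normal 0.5682 -0.7649 0.3036
    outer loop
      vertex 9.2 0.3 0.0
      vertex 12.7 2.9 0.0
      vertex 7.0 7.0 21.0
    endloop
  endfacet
  facet normal 0.9085 -0.2881 0.3028
    outer loop
      vertex 12.7 2.9 0.0
      vertex 14.0 7.0 0.0
      vertex 7.0 7.0 21.0
    endloop
  endfacet
endsolid part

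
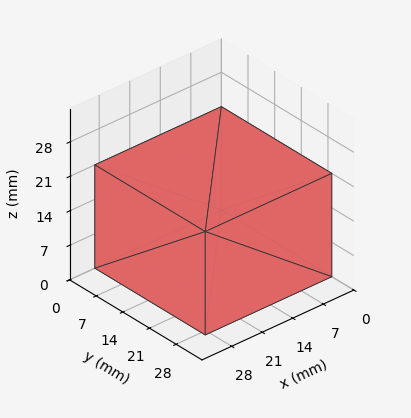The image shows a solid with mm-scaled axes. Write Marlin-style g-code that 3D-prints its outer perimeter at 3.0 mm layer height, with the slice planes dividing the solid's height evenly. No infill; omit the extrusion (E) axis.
Reading the render: the shape is a rectangular box, roughly 29 × 29 mm footprint and 21 mm tall (dimensions read to the nearest mm from the axis ticks). For the g-code, the solid's height is divided into equal slices at the stated Δz and each level perimeter traced with G1 moves after a G0 lift.

; perimeter-only toolpath
G21 ; units = mm
G90 ; absolute positioning
G28 ; home
; layer 1
G0 Z3.0
G0 X0.0 Y0.0
G1 X29.0 Y0.0
G1 X29.0 Y29.0
G1 X0.0 Y29.0
G1 X0.0 Y0.0
; layer 2
G0 Z6.0
G0 X0.0 Y0.0
G1 X29.0 Y0.0
G1 X29.0 Y29.0
G1 X0.0 Y29.0
G1 X0.0 Y0.0
; layer 3
G0 Z9.0
G0 X0.0 Y0.0
G1 X29.0 Y0.0
G1 X29.0 Y29.0
G1 X0.0 Y29.0
G1 X0.0 Y0.0
; layer 4
G0 Z12.0
G0 X0.0 Y0.0
G1 X29.0 Y0.0
G1 X29.0 Y29.0
G1 X0.0 Y29.0
G1 X0.0 Y0.0
; layer 5
G0 Z15.0
G0 X0.0 Y0.0
G1 X29.0 Y0.0
G1 X29.0 Y29.0
G1 X0.0 Y29.0
G1 X0.0 Y0.0
; layer 6
G0 Z18.0
G0 X0.0 Y0.0
G1 X29.0 Y0.0
G1 X29.0 Y29.0
G1 X0.0 Y29.0
G1 X0.0 Y0.0
; layer 7
G0 Z21.0
G0 X0.0 Y0.0
G1 X29.0 Y0.0
G1 X29.0 Y29.0
G1 X0.0 Y29.0
G1 X0.0 Y0.0
M2 ; end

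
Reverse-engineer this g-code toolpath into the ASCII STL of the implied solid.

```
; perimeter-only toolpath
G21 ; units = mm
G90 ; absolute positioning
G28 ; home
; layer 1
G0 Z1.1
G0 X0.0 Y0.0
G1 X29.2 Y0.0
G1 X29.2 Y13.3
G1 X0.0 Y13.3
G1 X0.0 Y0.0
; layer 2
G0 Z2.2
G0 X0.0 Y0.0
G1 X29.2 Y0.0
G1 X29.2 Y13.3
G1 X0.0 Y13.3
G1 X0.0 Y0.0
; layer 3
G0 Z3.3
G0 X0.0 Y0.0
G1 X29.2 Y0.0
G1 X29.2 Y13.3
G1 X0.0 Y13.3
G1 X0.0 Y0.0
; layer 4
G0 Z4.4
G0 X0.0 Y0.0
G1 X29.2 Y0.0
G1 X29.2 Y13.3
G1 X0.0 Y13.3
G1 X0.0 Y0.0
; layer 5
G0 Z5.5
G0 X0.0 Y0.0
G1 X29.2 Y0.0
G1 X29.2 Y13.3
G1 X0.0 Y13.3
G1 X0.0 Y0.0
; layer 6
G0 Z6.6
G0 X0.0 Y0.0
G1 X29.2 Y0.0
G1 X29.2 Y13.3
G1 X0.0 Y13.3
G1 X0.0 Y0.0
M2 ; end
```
solid part
  facet normal 0.0000 0.0000 -1.0000
    outer loop
      vertex 29.2 13.3 0.0
      vertex 29.2 0.0 0.0
      vertex 0.0 0.0 0.0
    endloop
  endfacet
  facet normal 0.0000 0.0000 -1.0000
    outer loop
      vertex 0.0 13.3 0.0
      vertex 29.2 13.3 0.0
      vertex 0.0 0.0 0.0
    endloop
  endfacet
  facet normal 0.0000 0.0000 1.0000
    outer loop
      vertex 0.0 0.0 6.6
      vertex 29.2 0.0 6.6
      vertex 29.2 13.3 6.6
    endloop
  endfacet
  facet normal 0.0000 0.0000 1.0000
    outer loop
      vertex 0.0 0.0 6.6
      vertex 29.2 13.3 6.6
      vertex 0.0 13.3 6.6
    endloop
  endfacet
  facet normal 0.0000 -1.0000 0.0000
    outer loop
      vertex 0.0 0.0 0.0
      vertex 29.2 0.0 0.0
      vertex 29.2 0.0 6.6
    endloop
  endfacet
  facet normal 0.0000 -1.0000 0.0000
    outer loop
      vertex 0.0 0.0 0.0
      vertex 29.2 0.0 6.6
      vertex 0.0 0.0 6.6
    endloop
  endfacet
  facet normal 0.0000 1.0000 0.0000
    outer loop
      vertex 29.2 13.3 6.6
      vertex 29.2 13.3 0.0
      vertex 0.0 13.3 0.0
    endloop
  endfacet
  facet normal 0.0000 1.0000 0.0000
    outer loop
      vertex 0.0 13.3 6.6
      vertex 29.2 13.3 6.6
      vertex 0.0 13.3 0.0
    endloop
  endfacet
  facet normal -1.0000 0.0000 0.0000
    outer loop
      vertex 0.0 13.3 6.6
      vertex 0.0 13.3 0.0
      vertex 0.0 0.0 0.0
    endloop
  endfacet
  facet normal -1.0000 0.0000 0.0000
    outer loop
      vertex 0.0 0.0 6.6
      vertex 0.0 13.3 6.6
      vertex 0.0 0.0 0.0
    endloop
  endfacet
  facet normal 1.0000 0.0000 0.0000
    outer loop
      vertex 29.2 0.0 0.0
      vertex 29.2 13.3 0.0
      vertex 29.2 13.3 6.6
    endloop
  endfacet
  facet normal 1.0000 0.0000 0.0000
    outer loop
      vertex 29.2 0.0 0.0
      vertex 29.2 13.3 6.6
      vertex 29.2 0.0 6.6
    endloop
  endfacet
endsolid part

The G0 Z moves step by Δz≈1.1 mm. Every layer's G1 loop is the same polygon, so the solid is a straight extrusion of it from z=0 to z≈6.6. Closing with flat bottom and top caps and triangulating gives 12 facets — a rectangular box, roughly 29.2 × 13.3 mm footprint and 6.6 mm tall.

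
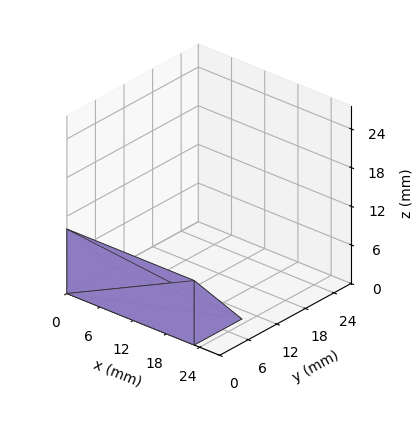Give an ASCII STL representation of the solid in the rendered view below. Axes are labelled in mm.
Reading the render: the shape is a wedge (ramp): 23 × 10 mm base, rising to 10 mm along the y=0 edge and sloping linearly to z=0 at y=10 (dimensions read to the nearest mm from the axis ticks). For the STL, each face is triangulated and given an outward normal.

solid part
  facet normal 0.0000 0.0000 -1.0000
    outer loop
      vertex 23.00 10.00 0.00
      vertex 23.00 0.00 0.00
      vertex 0.00 0.00 0.00
    endloop
  endfacet
  facet normal 0.0000 0.0000 -1.0000
    outer loop
      vertex 0.00 10.00 0.00
      vertex 23.00 10.00 0.00
      vertex 0.00 0.00 0.00
    endloop
  endfacet
  facet normal 0.0000 -1.0000 0.0000
    outer loop
      vertex 0.00 0.00 0.00
      vertex 23.00 0.00 0.00
      vertex 23.00 0.00 10.00
    endloop
  endfacet
  facet normal 0.0000 -1.0000 0.0000
    outer loop
      vertex 0.00 0.00 0.00
      vertex 23.00 0.00 10.00
      vertex 0.00 0.00 10.00
    endloop
  endfacet
  facet normal 0.0000 0.7071 0.7071
    outer loop
      vertex 0.00 0.00 10.00
      vertex 23.00 0.00 10.00
      vertex 23.00 10.00 0.00
    endloop
  endfacet
  facet normal 0.0000 0.7071 0.7071
    outer loop
      vertex 0.00 0.00 10.00
      vertex 23.00 10.00 0.00
      vertex 0.00 10.00 0.00
    endloop
  endfacet
  facet normal -1.0000 0.0000 0.0000
    outer loop
      vertex 0.00 0.00 10.00
      vertex 0.00 10.00 0.00
      vertex 0.00 0.00 0.00
    endloop
  endfacet
  facet normal 1.0000 0.0000 0.0000
    outer loop
      vertex 23.00 0.00 0.00
      vertex 23.00 10.00 0.00
      vertex 23.00 0.00 10.00
    endloop
  endfacet
endsolid part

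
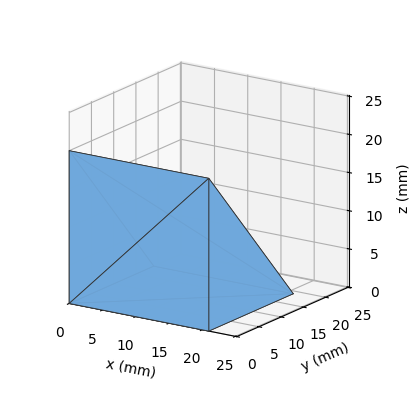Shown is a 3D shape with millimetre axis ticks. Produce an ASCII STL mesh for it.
Reading the render: the shape is a wedge (ramp): 21 × 19 mm base, rising to 20 mm along the y=0 edge and sloping linearly to z=0 at y=19 (dimensions read to the nearest mm from the axis ticks). For the STL, each face is triangulated and given an outward normal.

solid part
  facet normal 0.0000 0.0000 -1.0000
    outer loop
      vertex 21.0 19.0 0.0
      vertex 21.0 0.0 0.0
      vertex 0.0 0.0 0.0
    endloop
  endfacet
  facet normal 0.0000 0.0000 -1.0000
    outer loop
      vertex 0.0 19.0 0.0
      vertex 21.0 19.0 0.0
      vertex 0.0 0.0 0.0
    endloop
  endfacet
  facet normal 0.0000 -1.0000 0.0000
    outer loop
      vertex 0.0 0.0 0.0
      vertex 21.0 0.0 0.0
      vertex 21.0 0.0 20.0
    endloop
  endfacet
  facet normal 0.0000 -1.0000 0.0000
    outer loop
      vertex 0.0 0.0 0.0
      vertex 21.0 0.0 20.0
      vertex 0.0 0.0 20.0
    endloop
  endfacet
  facet normal 0.0000 0.7250 0.6887
    outer loop
      vertex 0.0 0.0 20.0
      vertex 21.0 0.0 20.0
      vertex 21.0 19.0 0.0
    endloop
  endfacet
  facet normal 0.0000 0.7250 0.6887
    outer loop
      vertex 0.0 0.0 20.0
      vertex 21.0 19.0 0.0
      vertex 0.0 19.0 0.0
    endloop
  endfacet
  facet normal -1.0000 0.0000 0.0000
    outer loop
      vertex 0.0 0.0 20.0
      vertex 0.0 19.0 0.0
      vertex 0.0 0.0 0.0
    endloop
  endfacet
  facet normal 1.0000 0.0000 0.0000
    outer loop
      vertex 21.0 0.0 0.0
      vertex 21.0 19.0 0.0
      vertex 21.0 0.0 20.0
    endloop
  endfacet
endsolid part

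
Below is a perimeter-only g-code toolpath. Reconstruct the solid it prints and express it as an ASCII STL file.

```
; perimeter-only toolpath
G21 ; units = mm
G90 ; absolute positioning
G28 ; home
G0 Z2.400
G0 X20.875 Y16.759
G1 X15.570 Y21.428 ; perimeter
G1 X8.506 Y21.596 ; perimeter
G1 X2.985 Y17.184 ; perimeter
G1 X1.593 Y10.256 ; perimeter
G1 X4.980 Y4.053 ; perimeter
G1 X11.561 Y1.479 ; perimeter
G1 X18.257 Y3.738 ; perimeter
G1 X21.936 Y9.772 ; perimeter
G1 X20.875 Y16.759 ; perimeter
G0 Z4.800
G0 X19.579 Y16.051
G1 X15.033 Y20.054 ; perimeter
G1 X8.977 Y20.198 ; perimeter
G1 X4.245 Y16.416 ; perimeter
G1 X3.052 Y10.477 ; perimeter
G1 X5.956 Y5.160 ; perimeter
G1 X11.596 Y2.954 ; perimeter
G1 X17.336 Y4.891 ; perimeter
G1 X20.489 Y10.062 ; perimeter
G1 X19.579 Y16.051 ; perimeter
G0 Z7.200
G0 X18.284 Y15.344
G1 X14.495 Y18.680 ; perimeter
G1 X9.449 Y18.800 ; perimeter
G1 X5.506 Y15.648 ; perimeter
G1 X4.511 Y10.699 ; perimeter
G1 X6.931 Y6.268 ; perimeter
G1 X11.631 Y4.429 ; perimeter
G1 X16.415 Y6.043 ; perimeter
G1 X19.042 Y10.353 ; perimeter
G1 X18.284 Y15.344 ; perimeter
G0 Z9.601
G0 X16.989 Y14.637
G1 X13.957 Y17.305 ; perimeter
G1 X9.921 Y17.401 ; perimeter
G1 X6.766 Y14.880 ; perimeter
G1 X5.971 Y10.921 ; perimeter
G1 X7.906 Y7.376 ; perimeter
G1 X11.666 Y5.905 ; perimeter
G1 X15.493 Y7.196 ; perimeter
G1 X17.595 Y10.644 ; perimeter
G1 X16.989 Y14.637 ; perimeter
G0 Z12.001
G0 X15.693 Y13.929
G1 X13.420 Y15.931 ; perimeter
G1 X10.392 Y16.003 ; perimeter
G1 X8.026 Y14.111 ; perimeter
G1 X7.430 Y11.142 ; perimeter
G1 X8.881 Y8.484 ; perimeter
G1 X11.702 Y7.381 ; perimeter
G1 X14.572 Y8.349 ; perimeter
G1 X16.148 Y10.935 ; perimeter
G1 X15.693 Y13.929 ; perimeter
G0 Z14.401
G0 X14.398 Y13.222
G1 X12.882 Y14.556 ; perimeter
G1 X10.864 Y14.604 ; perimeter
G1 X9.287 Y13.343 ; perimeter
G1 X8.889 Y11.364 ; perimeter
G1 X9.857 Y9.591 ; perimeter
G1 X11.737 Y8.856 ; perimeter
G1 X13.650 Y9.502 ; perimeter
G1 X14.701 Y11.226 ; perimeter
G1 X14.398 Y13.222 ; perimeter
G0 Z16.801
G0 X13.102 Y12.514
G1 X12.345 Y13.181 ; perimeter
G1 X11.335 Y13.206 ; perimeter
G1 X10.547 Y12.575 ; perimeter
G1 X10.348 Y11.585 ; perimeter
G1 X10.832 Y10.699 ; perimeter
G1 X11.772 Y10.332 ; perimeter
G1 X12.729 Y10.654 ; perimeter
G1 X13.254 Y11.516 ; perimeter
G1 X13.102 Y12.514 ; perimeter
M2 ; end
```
solid part
  facet normal 0.0000 0.0000 -1.0000
    outer loop
      vertex 8.034 22.995 0.000
      vertex 16.108 22.803 0.000
      vertex 22.170 17.466 0.000
    endloop
  endfacet
  facet normal 0.0000 0.0000 -1.0000
    outer loop
      vertex 1.725 17.952 0.000
      vertex 8.034 22.995 0.000
      vertex 22.170 17.466 0.000
    endloop
  endfacet
  facet normal 0.0000 0.0000 -1.0000
    outer loop
      vertex 0.134 10.034 0.000
      vertex 1.725 17.952 0.000
      vertex 22.170 17.466 0.000
    endloop
  endfacet
  facet normal 0.0000 0.0000 -1.0000
    outer loop
      vertex 4.005 2.945 0.000
      vertex 0.134 10.034 0.000
      vertex 22.170 17.466 0.000
    endloop
  endfacet
  facet normal 0.0000 0.0000 -1.0000
    outer loop
      vertex 11.526 0.003 0.000
      vertex 4.005 2.945 0.000
      vertex 22.170 17.466 0.000
    endloop
  endfacet
  facet normal 0.0000 0.0000 -1.0000
    outer loop
      vertex 19.179 2.585 0.000
      vertex 11.526 0.003 0.000
      vertex 22.170 17.466 0.000
    endloop
  endfacet
  facet normal 0.0000 0.0000 -1.0000
    outer loop
      vertex 23.383 9.481 0.000
      vertex 19.179 2.585 0.000
      vertex 22.170 17.466 0.000
    endloop
  endfacet
  facet normal 0.5721 0.6499 0.5003
    outer loop
      vertex 22.170 17.466 0.000
      vertex 16.108 22.803 0.000
      vertex 11.807 11.807 19.201
    endloop
  endfacet
  facet normal 0.0206 0.8656 0.5003
    outer loop
      vertex 16.108 22.803 0.000
      vertex 8.034 22.995 0.000
      vertex 11.807 11.807 19.201
    endloop
  endfacet
  facet normal -0.5406 0.6763 0.5003
    outer loop
      vertex 8.034 22.995 0.000
      vertex 1.725 17.952 0.000
      vertex 11.807 11.807 19.201
    endloop
  endfacet
  facet normal -0.8489 0.1706 0.5003
    outer loop
      vertex 1.725 17.952 0.000
      vertex 0.134 10.034 0.000
      vertex 11.807 11.807 19.201
    endloop
  endfacet
  facet normal -0.7599 -0.4150 0.5003
    outer loop
      vertex 0.134 10.034 0.000
      vertex 4.005 2.945 0.000
      vertex 11.807 11.807 19.201
    endloop
  endfacet
  facet normal -0.3154 -0.8063 0.5003
    outer loop
      vertex 4.005 2.945 0.000
      vertex 11.526 0.003 0.000
      vertex 11.807 11.807 19.201
    endloop
  endfacet
  facet normal 0.2768 -0.8204 0.5003
    outer loop
      vertex 11.526 0.003 0.000
      vertex 19.179 2.585 0.000
      vertex 11.807 11.807 19.201
    endloop
  endfacet
  facet normal 0.7393 -0.4507 0.5003
    outer loop
      vertex 19.179 2.585 0.000
      vertex 23.383 9.481 0.000
      vertex 11.807 11.807 19.201
    endloop
  endfacet
  facet normal 0.8560 0.1300 0.5003
    outer loop
      vertex 23.383 9.481 0.000
      vertex 22.170 17.466 0.000
      vertex 11.807 11.807 19.201
    endloop
  endfacet
endsolid part

The G0 Z moves step by Δz≈2.400 mm. The G1 loops shrink linearly with z, so the solid tapers from its base footprint up to z≈19.2. Closing with a flat bottom cap and the tapered top and triangulating gives 16 facets — a regular 9-sided pyramid, base circumscribed radius ≈ 11.8 mm, apex at z ≈ 19.2 mm.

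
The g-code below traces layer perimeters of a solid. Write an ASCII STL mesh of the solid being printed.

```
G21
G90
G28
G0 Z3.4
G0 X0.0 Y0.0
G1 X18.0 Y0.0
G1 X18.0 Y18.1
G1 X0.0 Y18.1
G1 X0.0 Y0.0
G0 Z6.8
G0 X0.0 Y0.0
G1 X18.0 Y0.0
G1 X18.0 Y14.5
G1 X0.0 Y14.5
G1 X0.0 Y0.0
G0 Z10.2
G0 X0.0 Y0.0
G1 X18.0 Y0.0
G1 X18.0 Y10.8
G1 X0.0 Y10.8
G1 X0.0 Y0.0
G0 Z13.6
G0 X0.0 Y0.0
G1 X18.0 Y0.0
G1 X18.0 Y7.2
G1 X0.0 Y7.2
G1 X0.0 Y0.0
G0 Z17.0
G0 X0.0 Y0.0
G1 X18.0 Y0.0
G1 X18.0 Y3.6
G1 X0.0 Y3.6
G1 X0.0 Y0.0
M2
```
solid part
  facet normal 0.0000 0.0000 -1.0000
    outer loop
      vertex 18.0 21.7 0.0
      vertex 18.0 0.0 0.0
      vertex 0.0 0.0 0.0
    endloop
  endfacet
  facet normal 0.0000 0.0000 -1.0000
    outer loop
      vertex 0.0 21.7 0.0
      vertex 18.0 21.7 0.0
      vertex 0.0 0.0 0.0
    endloop
  endfacet
  facet normal 0.0000 -1.0000 0.0000
    outer loop
      vertex 0.0 0.0 0.0
      vertex 18.0 0.0 0.0
      vertex 18.0 0.0 20.4
    endloop
  endfacet
  facet normal 0.0000 -1.0000 0.0000
    outer loop
      vertex 0.0 0.0 0.0
      vertex 18.0 0.0 20.4
      vertex 0.0 0.0 20.4
    endloop
  endfacet
  facet normal 0.0000 0.6849 0.7286
    outer loop
      vertex 0.0 0.0 20.4
      vertex 18.0 0.0 20.4
      vertex 18.0 21.7 0.0
    endloop
  endfacet
  facet normal 0.0000 0.6849 0.7286
    outer loop
      vertex 0.0 0.0 20.4
      vertex 18.0 21.7 0.0
      vertex 0.0 21.7 0.0
    endloop
  endfacet
  facet normal -1.0000 0.0000 0.0000
    outer loop
      vertex 0.0 0.0 20.4
      vertex 0.0 21.7 0.0
      vertex 0.0 0.0 0.0
    endloop
  endfacet
  facet normal 1.0000 0.0000 0.0000
    outer loop
      vertex 18.0 0.0 0.0
      vertex 18.0 21.7 0.0
      vertex 18.0 0.0 20.4
    endloop
  endfacet
endsolid part

The G0 Z moves step by Δz≈3.4 mm. The G1 loops shrink linearly with z, so the solid tapers from its base footprint up to z≈20.4. Closing with a flat bottom cap and the tapered top and triangulating gives 8 facets — a wedge (ramp): 18 × 21.7 mm base, rising to 20.4 mm along the y=0 edge and sloping linearly to z=0 at y=21.7.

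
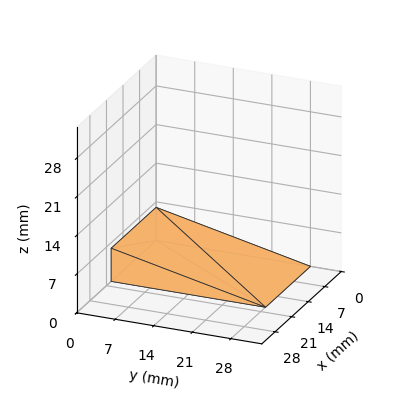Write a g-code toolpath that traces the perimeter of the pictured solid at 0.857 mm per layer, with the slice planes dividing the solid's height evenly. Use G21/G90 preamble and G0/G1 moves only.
Reading the render: the shape is a wedge (ramp): 19 × 28 mm base, rising to 6 mm along the y=0 edge and sloping linearly to z=0 at y=28 (dimensions read to the nearest mm from the axis ticks). For the g-code, the solid's height is divided into equal slices at the stated Δz and each level perimeter traced with G1 moves after a G0 lift.

; perimeter-only toolpath
G21 ; units = mm
G90 ; absolute positioning
G28 ; home
; layer 1
G0 Z0.857
G0 X0.000 Y0.000
G1 X19.000 Y0.000
G1 X19.000 Y24.000
G1 X0.000 Y24.000
G1 X0.000 Y0.000
; layer 2
G0 Z1.714
G0 X0.000 Y0.000
G1 X19.000 Y0.000
G1 X19.000 Y20.000
G1 X0.000 Y20.000
G1 X0.000 Y0.000
; layer 3
G0 Z2.571
G0 X0.000 Y0.000
G1 X19.000 Y0.000
G1 X19.000 Y16.000
G1 X0.000 Y16.000
G1 X0.000 Y0.000
; layer 4
G0 Z3.429
G0 X0.000 Y0.000
G1 X19.000 Y0.000
G1 X19.000 Y12.000
G1 X0.000 Y12.000
G1 X0.000 Y0.000
; layer 5
G0 Z4.286
G0 X0.000 Y0.000
G1 X19.000 Y0.000
G1 X19.000 Y8.000
G1 X0.000 Y8.000
G1 X0.000 Y0.000
; layer 6
G0 Z5.143
G0 X0.000 Y0.000
G1 X19.000 Y0.000
G1 X19.000 Y4.000
G1 X0.000 Y4.000
G1 X0.000 Y0.000
M2 ; end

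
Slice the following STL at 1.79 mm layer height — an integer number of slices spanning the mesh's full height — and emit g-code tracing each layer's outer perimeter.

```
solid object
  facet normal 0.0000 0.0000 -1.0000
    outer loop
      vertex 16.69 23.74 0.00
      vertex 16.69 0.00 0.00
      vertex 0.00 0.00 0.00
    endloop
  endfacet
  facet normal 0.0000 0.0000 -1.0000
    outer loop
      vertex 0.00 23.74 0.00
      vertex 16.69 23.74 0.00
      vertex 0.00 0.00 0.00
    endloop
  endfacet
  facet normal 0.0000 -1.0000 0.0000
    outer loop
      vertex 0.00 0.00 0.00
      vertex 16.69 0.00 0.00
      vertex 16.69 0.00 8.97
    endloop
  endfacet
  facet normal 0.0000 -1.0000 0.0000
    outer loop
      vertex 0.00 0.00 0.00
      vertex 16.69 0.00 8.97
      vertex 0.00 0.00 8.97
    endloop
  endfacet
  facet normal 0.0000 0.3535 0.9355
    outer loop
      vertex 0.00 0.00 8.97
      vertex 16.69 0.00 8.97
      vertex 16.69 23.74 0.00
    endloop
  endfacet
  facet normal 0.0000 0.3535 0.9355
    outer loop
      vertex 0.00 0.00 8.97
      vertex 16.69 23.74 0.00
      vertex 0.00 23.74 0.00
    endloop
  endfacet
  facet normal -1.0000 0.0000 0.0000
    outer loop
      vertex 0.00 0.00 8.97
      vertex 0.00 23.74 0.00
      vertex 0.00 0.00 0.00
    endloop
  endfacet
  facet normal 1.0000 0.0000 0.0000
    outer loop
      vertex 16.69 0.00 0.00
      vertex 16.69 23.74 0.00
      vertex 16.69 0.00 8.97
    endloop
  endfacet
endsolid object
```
; perimeter-only toolpath
G21 ; units = mm
G90 ; absolute positioning
G28 ; home
; layer 1
G0 Z1.79
G0 X0.00 Y0.00
G1 X16.69 Y0.00
G1 X16.69 Y18.99
G1 X0.00 Y18.99
G1 X0.00 Y0.00
; layer 2
G0 Z3.59
G0 X0.00 Y0.00
G1 X16.69 Y0.00
G1 X16.69 Y14.24
G1 X0.00 Y14.24
G1 X0.00 Y0.00
; layer 3
G0 Z5.38
G0 X0.00 Y0.00
G1 X16.69 Y0.00
G1 X16.69 Y9.50
G1 X0.00 Y9.50
G1 X0.00 Y0.00
; layer 4
G0 Z7.18
G0 X0.00 Y0.00
G1 X16.69 Y0.00
G1 X16.69 Y4.75
G1 X0.00 Y4.75
G1 X0.00 Y0.00
M2 ; end

The solid is a wedge (ramp): 16.7 × 23.7 mm base, rising to 8.97 mm along the y=0 edge and sloping linearly to z=0 at y=23.7. Slicing at Δz = 1.79 mm — 5 equal slices spanning the solid's height, so layer i sits at z = i·h/5 — gives 4 non-empty perimeters. Each is a 4-segment closed polygon; G0 lifts to the layer z and rapids to the start vertex, then G1 traces the edges. The cross-section shrinks linearly with z (the slice at the apex is degenerate and omitted).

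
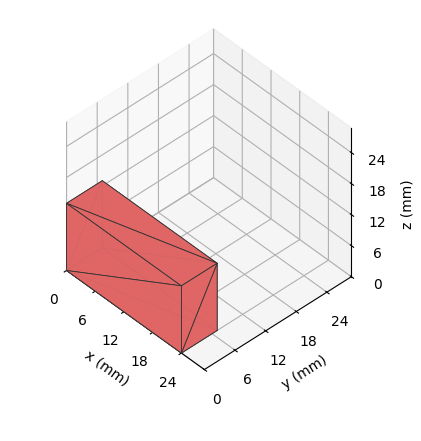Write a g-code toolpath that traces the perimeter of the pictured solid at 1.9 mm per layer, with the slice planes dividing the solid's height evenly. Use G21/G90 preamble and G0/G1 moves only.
Reading the render: the shape is a rectangular box, roughly 24 × 7 mm footprint and 13 mm tall (dimensions read to the nearest mm from the axis ticks). For the g-code, the solid's height is divided into equal slices at the stated Δz and each level perimeter traced with G1 moves after a G0 lift.

; perimeter-only toolpath
G21 ; units = mm
G90 ; absolute positioning
G28 ; home
; layer 1
G0 Z1.9
G0 X0.0 Y0.0
G1 X24.0 Y0.0
G1 X24.0 Y7.0
G1 X0.0 Y7.0
G1 X0.0 Y0.0
; layer 2
G0 Z3.7
G0 X0.0 Y0.0
G1 X24.0 Y0.0
G1 X24.0 Y7.0
G1 X0.0 Y7.0
G1 X0.0 Y0.0
; layer 3
G0 Z5.6
G0 X0.0 Y0.0
G1 X24.0 Y0.0
G1 X24.0 Y7.0
G1 X0.0 Y7.0
G1 X0.0 Y0.0
; layer 4
G0 Z7.4
G0 X0.0 Y0.0
G1 X24.0 Y0.0
G1 X24.0 Y7.0
G1 X0.0 Y7.0
G1 X0.0 Y0.0
; layer 5
G0 Z9.3
G0 X0.0 Y0.0
G1 X24.0 Y0.0
G1 X24.0 Y7.0
G1 X0.0 Y7.0
G1 X0.0 Y0.0
; layer 6
G0 Z11.1
G0 X0.0 Y0.0
G1 X24.0 Y0.0
G1 X24.0 Y7.0
G1 X0.0 Y7.0
G1 X0.0 Y0.0
; layer 7
G0 Z13.0
G0 X0.0 Y0.0
G1 X24.0 Y0.0
G1 X24.0 Y7.0
G1 X0.0 Y7.0
G1 X0.0 Y0.0
M2 ; end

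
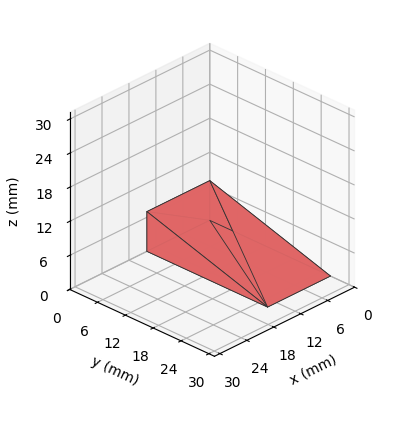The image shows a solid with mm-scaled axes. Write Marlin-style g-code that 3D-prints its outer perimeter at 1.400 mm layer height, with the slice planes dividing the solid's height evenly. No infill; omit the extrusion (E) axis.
Reading the render: the shape is a wedge (ramp): 14 × 26 mm base, rising to 7 mm along the y=0 edge and sloping linearly to z=0 at y=26 (dimensions read to the nearest mm from the axis ticks). For the g-code, the solid's height is divided into equal slices at the stated Δz and each level perimeter traced with G1 moves after a G0 lift.

; perimeter-only toolpath
G21 ; units = mm
G90 ; absolute positioning
G28 ; home
; layer 1
G0 Z1.400
G0 X0.000 Y0.000
G1 X14.000 Y0.000
G1 X14.000 Y20.800
G1 X0.000 Y20.800
G1 X0.000 Y0.000
; layer 2
G0 Z2.800
G0 X0.000 Y0.000
G1 X14.000 Y0.000
G1 X14.000 Y15.600
G1 X0.000 Y15.600
G1 X0.000 Y0.000
; layer 3
G0 Z4.200
G0 X0.000 Y0.000
G1 X14.000 Y0.000
G1 X14.000 Y10.400
G1 X0.000 Y10.400
G1 X0.000 Y0.000
; layer 4
G0 Z5.600
G0 X0.000 Y0.000
G1 X14.000 Y0.000
G1 X14.000 Y5.200
G1 X0.000 Y5.200
G1 X0.000 Y0.000
M2 ; end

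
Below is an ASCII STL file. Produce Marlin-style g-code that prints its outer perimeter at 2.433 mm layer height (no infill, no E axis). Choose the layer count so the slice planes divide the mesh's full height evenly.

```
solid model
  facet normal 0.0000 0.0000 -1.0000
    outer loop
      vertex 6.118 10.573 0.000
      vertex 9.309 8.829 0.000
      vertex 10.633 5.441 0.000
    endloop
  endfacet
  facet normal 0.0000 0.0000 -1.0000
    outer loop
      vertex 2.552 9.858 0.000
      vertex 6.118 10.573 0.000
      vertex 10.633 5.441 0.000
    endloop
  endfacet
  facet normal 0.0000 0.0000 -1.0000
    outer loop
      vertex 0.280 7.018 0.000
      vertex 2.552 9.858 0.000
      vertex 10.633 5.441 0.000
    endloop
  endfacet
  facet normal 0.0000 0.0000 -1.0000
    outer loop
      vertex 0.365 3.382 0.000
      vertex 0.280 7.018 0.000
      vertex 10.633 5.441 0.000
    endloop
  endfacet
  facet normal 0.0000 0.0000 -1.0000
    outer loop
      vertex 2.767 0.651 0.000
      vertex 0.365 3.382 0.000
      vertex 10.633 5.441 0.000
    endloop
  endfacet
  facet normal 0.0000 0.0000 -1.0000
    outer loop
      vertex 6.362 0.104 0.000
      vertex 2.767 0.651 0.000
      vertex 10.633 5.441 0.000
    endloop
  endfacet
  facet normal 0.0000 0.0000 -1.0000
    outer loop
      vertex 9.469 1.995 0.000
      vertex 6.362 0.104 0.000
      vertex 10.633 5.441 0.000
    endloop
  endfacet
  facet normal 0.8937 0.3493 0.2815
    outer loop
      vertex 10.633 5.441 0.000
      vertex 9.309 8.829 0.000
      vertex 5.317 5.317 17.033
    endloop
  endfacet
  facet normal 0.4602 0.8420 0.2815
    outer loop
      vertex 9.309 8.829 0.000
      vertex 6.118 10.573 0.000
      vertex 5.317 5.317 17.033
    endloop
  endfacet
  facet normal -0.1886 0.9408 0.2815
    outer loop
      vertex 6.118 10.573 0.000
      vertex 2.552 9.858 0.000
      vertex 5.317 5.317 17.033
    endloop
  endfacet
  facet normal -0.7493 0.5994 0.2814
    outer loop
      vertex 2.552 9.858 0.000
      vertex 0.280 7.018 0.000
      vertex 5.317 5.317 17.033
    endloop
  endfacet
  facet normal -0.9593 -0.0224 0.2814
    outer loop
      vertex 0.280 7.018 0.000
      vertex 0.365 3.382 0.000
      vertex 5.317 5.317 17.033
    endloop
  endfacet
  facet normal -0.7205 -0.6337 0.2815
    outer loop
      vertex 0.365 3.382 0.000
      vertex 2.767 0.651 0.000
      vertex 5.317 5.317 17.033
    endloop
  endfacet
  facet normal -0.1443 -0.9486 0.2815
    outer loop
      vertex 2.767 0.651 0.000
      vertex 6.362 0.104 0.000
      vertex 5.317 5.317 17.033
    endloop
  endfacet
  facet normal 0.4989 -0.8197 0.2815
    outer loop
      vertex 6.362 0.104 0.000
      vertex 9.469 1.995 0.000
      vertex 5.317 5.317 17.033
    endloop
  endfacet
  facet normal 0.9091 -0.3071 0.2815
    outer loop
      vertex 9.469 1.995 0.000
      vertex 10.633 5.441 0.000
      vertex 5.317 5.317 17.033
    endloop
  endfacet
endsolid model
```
; perimeter-only toolpath
G21 ; units = mm
G90 ; absolute positioning
G28 ; home
; layer 1
G0 Z2.433
G0 X9.874 Y5.423
G1 X8.739 Y8.327
G1 X6.004 Y9.822
G1 X2.947 Y9.209
G1 X1.000 Y6.775
G1 X1.072 Y3.658
G1 X3.131 Y1.318
G1 X6.213 Y0.849
G1 X8.876 Y2.470
G1 X9.874 Y5.423
; layer 2
G0 Z4.867
G0 X9.114 Y5.406
G1 X8.168 Y7.826
G1 X5.889 Y9.071
G1 X3.342 Y8.561
G1 X1.719 Y6.532
G1 X1.780 Y3.935
G1 X3.496 Y1.984
G1 X6.063 Y1.593
G1 X8.283 Y2.944
G1 X9.114 Y5.406
; layer 3
G0 Z7.300
G0 X8.355 Y5.388
G1 X7.598 Y7.324
G1 X5.775 Y8.320
G1 X3.737 Y7.912
G1 X2.439 Y6.289
G1 X2.487 Y4.211
G1 X3.860 Y2.651
G1 X5.914 Y2.338
G1 X7.690 Y3.419
G1 X8.355 Y5.388
; layer 4
G0 Z9.733
G0 X7.595 Y5.370
G1 X7.028 Y6.822
G1 X5.660 Y7.570
G1 X4.132 Y7.263
G1 X3.158 Y6.046
G1 X3.195 Y4.488
G1 X4.224 Y3.317
G1 X5.765 Y3.083
G1 X7.096 Y3.893
G1 X7.595 Y5.370
; layer 5
G0 Z12.166
G0 X6.836 Y5.352
G1 X6.458 Y6.320
G1 X5.546 Y6.819
G1 X4.527 Y6.614
G1 X3.878 Y5.803
G1 X3.902 Y4.764
G1 X4.588 Y3.984
G1 X5.616 Y3.828
G1 X6.503 Y4.368
G1 X6.836 Y5.352
; layer 6
G0 Z14.600
G0 X6.076 Y5.335
G1 X5.887 Y5.819
G1 X5.431 Y6.068
G1 X4.922 Y5.966
G1 X4.597 Y5.560
G1 X4.610 Y5.041
G1 X4.953 Y4.650
G1 X5.466 Y4.572
G1 X5.910 Y4.842
G1 X6.076 Y5.335
M2 ; end

The solid is a regular 9-sided pyramid, base circumscribed radius ≈ 5.32 mm, apex at z ≈ 17 mm. Slicing at Δz = 2.433 mm — 7 equal slices spanning the solid's height, so layer i sits at z = i·h/7 — gives 6 non-empty perimeters. Each is a 9-segment closed polygon; G0 lifts to the layer z and rapids to the start vertex, then G1 traces the edges. The cross-section shrinks linearly with z (the slice at the apex is degenerate and omitted).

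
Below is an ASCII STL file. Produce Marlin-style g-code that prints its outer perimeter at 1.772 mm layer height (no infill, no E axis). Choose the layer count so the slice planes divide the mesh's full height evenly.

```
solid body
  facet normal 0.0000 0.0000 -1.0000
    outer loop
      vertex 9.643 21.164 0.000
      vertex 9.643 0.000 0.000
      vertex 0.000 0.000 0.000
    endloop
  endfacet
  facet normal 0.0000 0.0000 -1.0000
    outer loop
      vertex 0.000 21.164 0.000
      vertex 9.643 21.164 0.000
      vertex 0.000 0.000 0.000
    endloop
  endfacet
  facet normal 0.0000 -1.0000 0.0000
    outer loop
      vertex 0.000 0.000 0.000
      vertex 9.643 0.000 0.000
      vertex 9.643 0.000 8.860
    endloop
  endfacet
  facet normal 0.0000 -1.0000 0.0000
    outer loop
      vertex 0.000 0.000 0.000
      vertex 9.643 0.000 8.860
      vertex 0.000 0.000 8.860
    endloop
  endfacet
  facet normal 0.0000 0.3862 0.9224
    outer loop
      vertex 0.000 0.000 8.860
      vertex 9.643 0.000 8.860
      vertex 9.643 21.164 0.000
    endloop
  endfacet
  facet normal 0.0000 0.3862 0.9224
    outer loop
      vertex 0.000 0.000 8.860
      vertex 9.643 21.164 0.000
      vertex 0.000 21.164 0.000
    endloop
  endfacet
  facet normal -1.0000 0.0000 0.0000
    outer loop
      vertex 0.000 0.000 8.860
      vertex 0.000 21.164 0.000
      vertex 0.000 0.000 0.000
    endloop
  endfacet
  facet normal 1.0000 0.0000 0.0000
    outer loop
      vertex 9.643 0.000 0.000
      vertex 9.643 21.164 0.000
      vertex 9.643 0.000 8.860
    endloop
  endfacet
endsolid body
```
; perimeter-only toolpath
G21 ; units = mm
G90 ; absolute positioning
G28 ; home
; layer 1
G0 Z1.772
G0 X0.000 Y0.000
G1 X9.643 Y0.000
G1 X9.643 Y16.931
G1 X0.000 Y16.931
G1 X0.000 Y0.000
; layer 2
G0 Z3.544
G0 X0.000 Y0.000
G1 X9.643 Y0.000
G1 X9.643 Y12.698
G1 X0.000 Y12.698
G1 X0.000 Y0.000
; layer 3
G0 Z5.316
G0 X0.000 Y0.000
G1 X9.643 Y0.000
G1 X9.643 Y8.466
G1 X0.000 Y8.466
G1 X0.000 Y0.000
; layer 4
G0 Z7.088
G0 X0.000 Y0.000
G1 X9.643 Y0.000
G1 X9.643 Y4.233
G1 X0.000 Y4.233
G1 X0.000 Y0.000
M2 ; end

The solid is a wedge (ramp): 9.64 × 21.2 mm base, rising to 8.86 mm along the y=0 edge and sloping linearly to z=0 at y=21.2. Slicing at Δz = 1.772 mm — 5 equal slices spanning the solid's height, so layer i sits at z = i·h/5 — gives 4 non-empty perimeters. Each is a 4-segment closed polygon; G0 lifts to the layer z and rapids to the start vertex, then G1 traces the edges. The cross-section shrinks linearly with z (the slice at the apex is degenerate and omitted).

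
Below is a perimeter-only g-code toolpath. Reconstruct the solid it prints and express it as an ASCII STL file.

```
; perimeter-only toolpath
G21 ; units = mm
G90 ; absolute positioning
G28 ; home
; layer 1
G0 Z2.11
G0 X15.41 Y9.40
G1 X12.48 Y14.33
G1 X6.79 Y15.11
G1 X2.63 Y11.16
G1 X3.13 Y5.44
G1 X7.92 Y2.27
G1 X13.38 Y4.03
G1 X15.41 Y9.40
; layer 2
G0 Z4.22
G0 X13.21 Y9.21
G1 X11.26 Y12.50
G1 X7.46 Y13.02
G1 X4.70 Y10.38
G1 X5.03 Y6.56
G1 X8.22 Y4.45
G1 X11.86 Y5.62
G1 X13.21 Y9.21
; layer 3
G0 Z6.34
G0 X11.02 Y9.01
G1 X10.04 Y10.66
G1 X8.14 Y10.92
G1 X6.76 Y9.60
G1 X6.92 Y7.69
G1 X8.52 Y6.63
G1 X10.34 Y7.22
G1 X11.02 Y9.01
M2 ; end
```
solid part
  facet normal 0.0000 0.0000 -1.0000
    outer loop
      vertex 6.11 17.21 0.00
      vertex 13.70 16.17 0.00
      vertex 17.61 9.59 0.00
    endloop
  endfacet
  facet normal 0.0000 0.0000 -1.0000
    outer loop
      vertex 0.57 11.94 0.00
      vertex 6.11 17.21 0.00
      vertex 17.61 9.59 0.00
    endloop
  endfacet
  facet normal 0.0000 0.0000 -1.0000
    outer loop
      vertex 1.24 4.31 0.00
      vertex 0.57 11.94 0.00
      vertex 17.61 9.59 0.00
    endloop
  endfacet
  facet normal 0.0000 0.0000 -1.0000
    outer loop
      vertex 7.62 0.08 0.00
      vertex 1.24 4.31 0.00
      vertex 17.61 9.59 0.00
    endloop
  endfacet
  facet normal 0.0000 0.0000 -1.0000
    outer loop
      vertex 14.90 2.43 0.00
      vertex 7.62 0.08 0.00
      vertex 17.61 9.59 0.00
    endloop
  endfacet
  facet normal 0.6261 0.3721 0.6852
    outer loop
      vertex 17.61 9.59 0.00
      vertex 13.70 16.17 0.00
      vertex 8.82 8.82 8.45
    endloop
  endfacet
  facet normal 0.0989 0.7218 0.6850
    outer loop
      vertex 13.70 16.17 0.00
      vertex 6.11 17.21 0.00
      vertex 8.82 8.82 8.45
    endloop
  endfacet
  facet normal -0.5021 0.5278 0.6851
    outer loop
      vertex 6.11 17.21 0.00
      vertex 0.57 11.94 0.00
      vertex 8.82 8.82 8.45
    endloop
  endfacet
  facet normal -0.7257 -0.0637 0.6850
    outer loop
      vertex 0.57 11.94 0.00
      vertex 1.24 4.31 0.00
      vertex 8.82 8.82 8.45
    endloop
  endfacet
  facet normal -0.4025 -0.6071 0.6851
    outer loop
      vertex 1.24 4.31 0.00
      vertex 7.62 0.08 0.00
      vertex 8.82 8.82 8.45
    endloop
  endfacet
  facet normal 0.2238 -0.6932 0.6852
    outer loop
      vertex 7.62 0.08 0.00
      vertex 14.90 2.43 0.00
      vertex 8.82 8.82 8.45
    endloop
  endfacet
  facet normal 0.6812 -0.2578 0.6852
    outer loop
      vertex 14.90 2.43 0.00
      vertex 17.61 9.59 0.00
      vertex 8.82 8.82 8.45
    endloop
  endfacet
endsolid part

The G0 Z moves step by Δz≈2.11 mm. The G1 loops shrink linearly with z, so the solid tapers from its base footprint up to z≈8.45. Closing with a flat bottom cap and the tapered top and triangulating gives 12 facets — a regular 7-sided pyramid, base circumscribed radius ≈ 8.82 mm, apex at z ≈ 8.45 mm.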